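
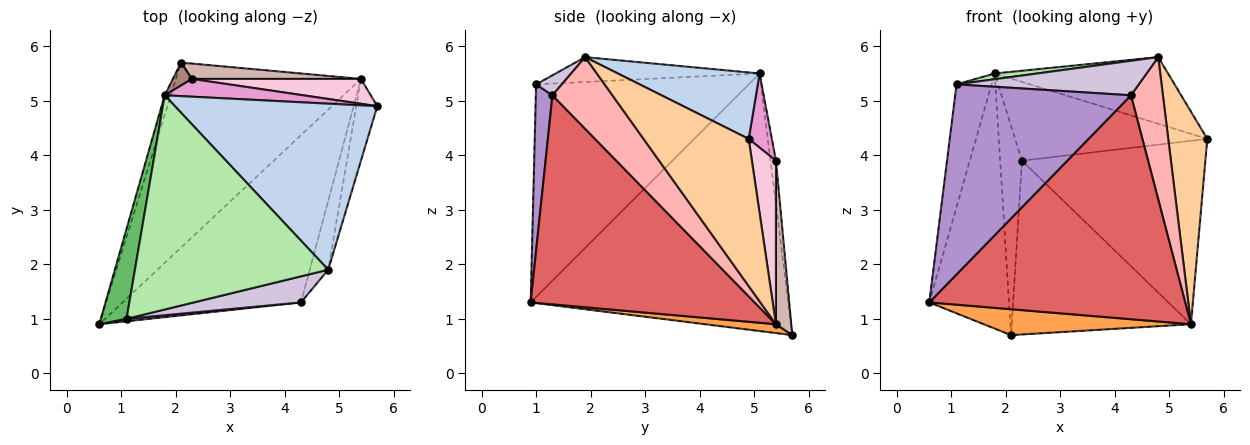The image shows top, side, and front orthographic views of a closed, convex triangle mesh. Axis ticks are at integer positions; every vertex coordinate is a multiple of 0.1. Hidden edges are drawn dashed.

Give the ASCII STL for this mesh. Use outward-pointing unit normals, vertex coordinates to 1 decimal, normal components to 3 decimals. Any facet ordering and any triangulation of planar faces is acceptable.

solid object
 facet normal -0.955 0.296 -0.023
  outer loop
   vertex 1.8 5.1 5.5
   vertex 2.1 5.7 0.7
   vertex 0.6 0.9 1.3
  endloop
 endfacet
 facet normal 0.291 0.356 0.888
  outer loop
   vertex 1.8 5.1 5.5
   vertex 4.8 1.9 5.8
   vertex 5.7 4.9 4.3
  endloop
 endfacet
 facet normal 0.047 -0.138 -0.989
  outer loop
   vertex 5.4 5.4 0.9
   vertex 0.6 0.9 1.3
   vertex 2.1 5.7 0.7
  endloop
 endfacet
 facet normal 0.929 -0.345 -0.133
  outer loop
   vertex 5.4 5.4 0.9
   vertex 5.7 4.9 4.3
   vertex 4.8 1.9 5.8
  endloop
 endfacet
 facet normal -0.980 0.161 0.118
  outer loop
   vertex 1.1 1.0 5.3
   vertex 1.8 5.1 5.5
   vertex 0.6 0.9 1.3
  endloop
 endfacet
 facet normal -0.128 -0.027 0.991
  outer loop
   vertex 1.1 1.0 5.3
   vertex 4.8 1.9 5.8
   vertex 1.8 5.1 5.5
  endloop
 endfacet
 facet normal 0.574 -0.656 -0.490
  outer loop
   vertex 4.3 1.3 5.1
   vertex 0.6 0.9 1.3
   vertex 5.4 5.4 0.9
  endloop
 endfacet
 facet normal 0.861 -0.458 -0.222
  outer loop
   vertex 4.3 1.3 5.1
   vertex 5.4 5.4 0.9
   vertex 4.8 1.9 5.8
  endloop
 endfacet
 facet normal 0.094 -0.995 0.013
  outer loop
   vertex 4.3 1.3 5.1
   vertex 1.1 1.0 5.3
   vertex 0.6 0.9 1.3
  endloop
 endfacet
 facet normal 0.112 -0.793 0.599
  outer loop
   vertex 4.3 1.3 5.1
   vertex 4.8 1.9 5.8
   vertex 1.1 1.0 5.3
  endloop
 endfacet
 facet normal -0.241 0.965 0.106
  outer loop
   vertex 2.3 5.4 3.9
   vertex 2.1 5.7 0.7
   vertex 1.8 5.1 5.5
  endloop
 endfacet
 facet normal 0.085 0.993 0.088
  outer loop
   vertex 2.3 5.4 3.9
   vertex 5.4 5.4 0.9
   vertex 2.1 5.7 0.7
  endloop
 endfacet
 facet normal 0.117 0.969 0.218
  outer loop
   vertex 2.3 5.4 3.9
   vertex 1.8 5.1 5.5
   vertex 5.7 4.9 4.3
  endloop
 endfacet
 facet normal 0.129 0.983 0.133
  outer loop
   vertex 2.3 5.4 3.9
   vertex 5.7 4.9 4.3
   vertex 5.4 5.4 0.9
  endloop
 endfacet
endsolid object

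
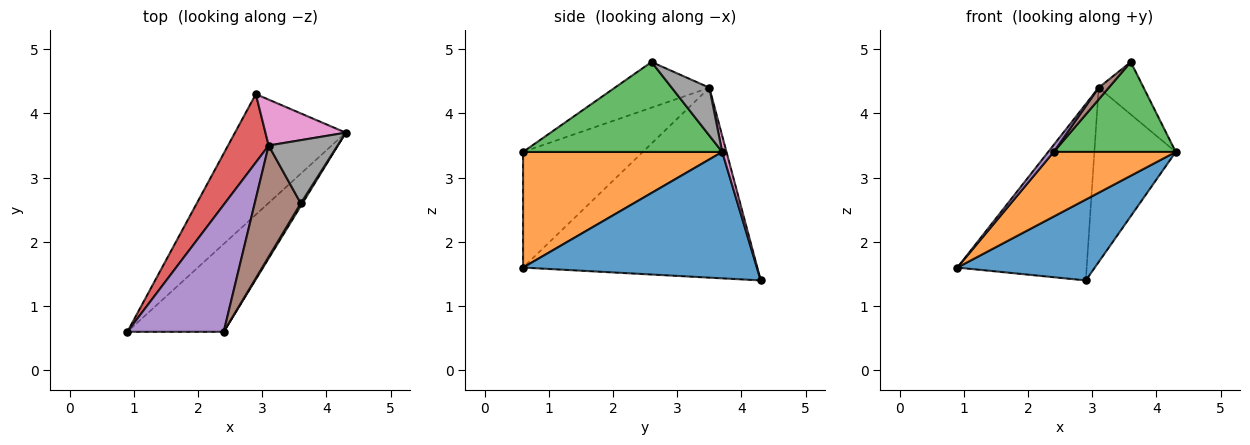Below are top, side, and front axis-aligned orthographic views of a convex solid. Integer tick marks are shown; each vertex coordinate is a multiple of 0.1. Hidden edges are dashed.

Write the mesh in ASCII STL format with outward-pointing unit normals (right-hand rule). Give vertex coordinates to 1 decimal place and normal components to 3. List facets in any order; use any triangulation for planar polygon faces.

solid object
 facet normal 0.688 -0.404 -0.603
  outer loop
   vertex 2.9 4.3 1.4
   vertex 4.3 3.7 3.4
   vertex 0.9 0.6 1.6
  endloop
 endfacet
 facet normal 0.695 -0.426 -0.579
  outer loop
   vertex 2.4 0.6 3.4
   vertex 0.9 0.6 1.6
   vertex 4.3 3.7 3.4
  endloop
 endfacet
 facet normal 0.852 -0.522 0.016
  outer loop
   vertex 2.4 0.6 3.4
   vertex 4.3 3.7 3.4
   vertex 3.6 2.6 4.8
  endloop
 endfacet
 facet normal -0.860 0.475 0.184
  outer loop
   vertex 3.1 3.5 4.4
   vertex 2.9 4.3 1.4
   vertex 0.9 0.6 1.6
  endloop
 endfacet
 facet normal -0.768 -0.035 0.640
  outer loop
   vertex 3.1 3.5 4.4
   vertex 0.9 0.6 1.6
   vertex 2.4 0.6 3.4
  endloop
 endfacet
 facet normal -0.702 -0.075 0.709
  outer loop
   vertex 3.1 3.5 4.4
   vertex 2.4 0.6 3.4
   vertex 3.6 2.6 4.8
  endloop
 endfacet
 facet normal 0.051 0.966 0.254
  outer loop
   vertex 3.1 3.5 4.4
   vertex 4.3 3.7 3.4
   vertex 2.9 4.3 1.4
  endloop
 endfacet
 facet normal 0.471 0.563 0.678
  outer loop
   vertex 3.1 3.5 4.4
   vertex 3.6 2.6 4.8
   vertex 4.3 3.7 3.4
  endloop
 endfacet
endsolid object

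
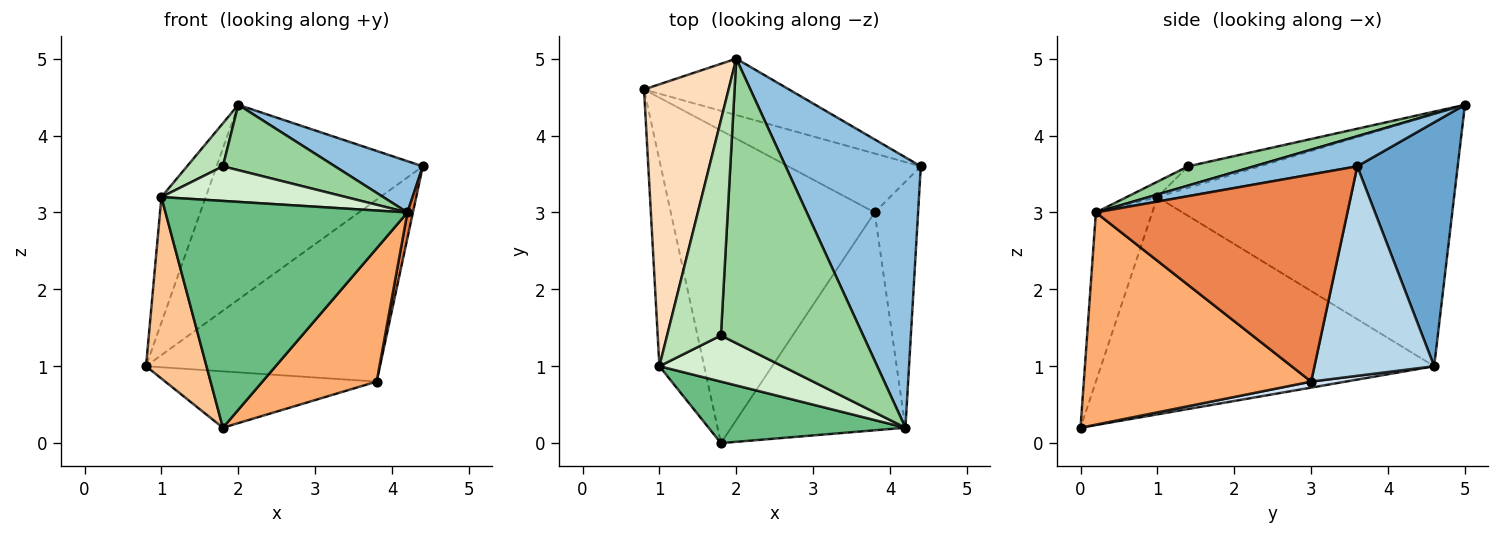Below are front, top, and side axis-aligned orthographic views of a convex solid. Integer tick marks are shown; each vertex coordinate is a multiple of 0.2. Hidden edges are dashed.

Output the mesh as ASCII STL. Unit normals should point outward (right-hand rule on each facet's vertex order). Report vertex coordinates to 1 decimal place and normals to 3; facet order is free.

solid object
 facet normal 0.424 0.870 -0.252
  outer loop
   vertex 2.0 5.0 4.4
   vertex 4.4 3.6 3.6
   vertex 0.8 4.6 1.0
  endloop
 endfacet
 facet normal 0.214 -0.182 0.960
  outer loop
   vertex 4.2 0.2 3.0
   vertex 4.4 3.6 3.6
   vertex 2.0 5.0 4.4
  endloop
 endfacet
 facet normal 0.438 0.855 -0.277
  outer loop
   vertex 3.8 3.0 0.8
   vertex 0.8 4.6 1.0
   vertex 4.4 3.6 3.6
  endloop
 endfacet
 facet normal 0.029 0.177 -0.984
  outer loop
   vertex 3.8 3.0 0.8
   vertex 1.8 0.0 0.2
   vertex 0.8 4.6 1.0
  endloop
 endfacet
 facet normal 0.979 -0.021 -0.205
  outer loop
   vertex 3.8 3.0 0.8
   vertex 4.4 3.6 3.6
   vertex 4.2 0.2 3.0
  endloop
 endfacet
 facet normal 0.720 -0.362 -0.592
  outer loop
   vertex 3.8 3.0 0.8
   vertex 4.2 0.2 3.0
   vertex 1.8 0.0 0.2
  endloop
 endfacet
 facet normal -0.964 -0.175 -0.199
  outer loop
   vertex 1.0 1.0 3.2
   vertex 0.8 4.6 1.0
   vertex 1.8 0.0 0.2
  endloop
 endfacet
 facet normal -0.939 0.140 0.315
  outer loop
   vertex 1.0 1.0 3.2
   vertex 2.0 5.0 4.4
   vertex 0.8 4.6 1.0
  endloop
 endfacet
 facet normal -0.219 -0.942 0.255
  outer loop
   vertex 1.0 1.0 3.2
   vertex 1.8 0.0 0.2
   vertex 4.2 0.2 3.0
  endloop
 endfacet
 facet normal 0.131 -0.222 0.966
  outer loop
   vertex 1.8 1.4 3.6
   vertex 4.2 0.2 3.0
   vertex 2.0 5.0 4.4
  endloop
 endfacet
 facet normal -0.365 -0.183 0.913
  outer loop
   vertex 1.8 1.4 3.6
   vertex 2.0 5.0 4.4
   vertex 1.0 1.0 3.2
  endloop
 endfacet
 facet normal -0.100 -0.597 0.796
  outer loop
   vertex 1.8 1.4 3.6
   vertex 1.0 1.0 3.2
   vertex 4.2 0.2 3.0
  endloop
 endfacet
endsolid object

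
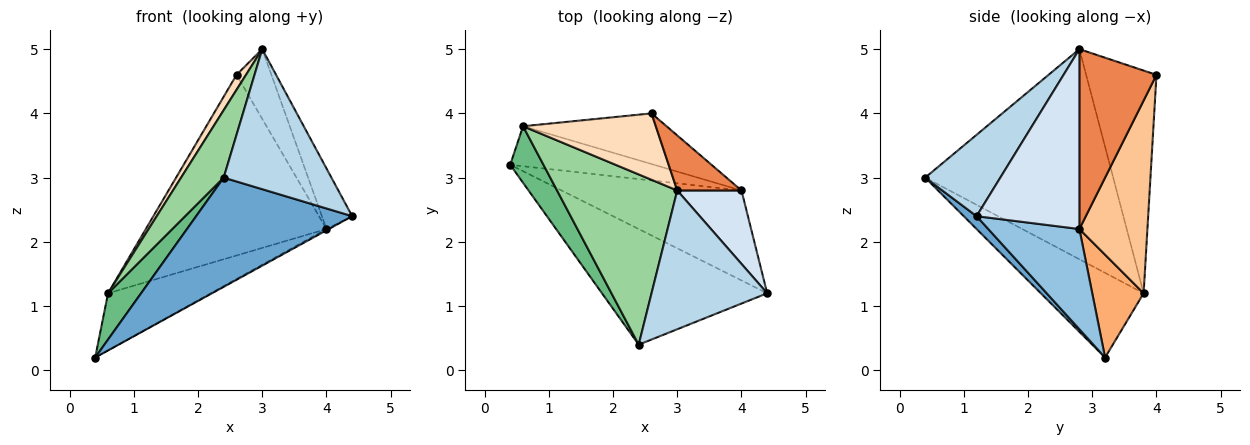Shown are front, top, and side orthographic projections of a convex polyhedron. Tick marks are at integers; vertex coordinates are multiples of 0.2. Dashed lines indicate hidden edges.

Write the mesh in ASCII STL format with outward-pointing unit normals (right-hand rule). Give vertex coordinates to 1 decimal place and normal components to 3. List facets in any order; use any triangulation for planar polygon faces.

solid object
 facet normal 0.056 -0.686 -0.726
  outer loop
   vertex 2.4 0.4 3.0
   vertex 0.4 3.2 0.2
   vertex 4.4 1.2 2.4
  endloop
 endfacet
 facet normal 0.487 0.012 -0.873
  outer loop
   vertex 4.0 2.8 2.2
   vertex 4.4 1.2 2.4
   vertex 0.4 3.2 0.2
  endloop
 endfacet
 facet normal 0.444 -0.637 0.631
  outer loop
   vertex 3.0 2.8 5.0
   vertex 2.4 0.4 3.0
   vertex 4.4 1.2 2.4
  endloop
 endfacet
 facet normal 0.907 0.267 0.324
  outer loop
   vertex 3.0 2.8 5.0
   vertex 4.4 1.2 2.4
   vertex 4.0 2.8 2.2
  endloop
 endfacet
 facet normal 0.866 0.392 0.309
  outer loop
   vertex 3.0 2.8 5.0
   vertex 4.0 2.8 2.2
   vertex 2.6 4.0 4.6
  endloop
 endfacet
 facet normal 0.379 0.758 -0.531
  outer loop
   vertex 0.6 3.8 1.2
   vertex 4.0 2.8 2.2
   vertex 0.4 3.2 0.2
  endloop
 endfacet
 facet normal 0.341 0.905 -0.254
  outer loop
   vertex 0.6 3.8 1.2
   vertex 2.6 4.0 4.6
   vertex 4.0 2.8 2.2
  endloop
 endfacet
 facet normal -0.853 -0.115 0.509
  outer loop
   vertex 0.6 3.8 1.2
   vertex 3.0 2.8 5.0
   vertex 2.6 4.0 4.6
  endloop
 endfacet
 facet normal -0.892 -0.287 0.350
  outer loop
   vertex 0.6 3.8 1.2
   vertex 0.4 3.2 0.2
   vertex 2.4 0.4 3.0
  endloop
 endfacet
 facet normal -0.852 -0.193 0.487
  outer loop
   vertex 0.6 3.8 1.2
   vertex 2.4 0.4 3.0
   vertex 3.0 2.8 5.0
  endloop
 endfacet
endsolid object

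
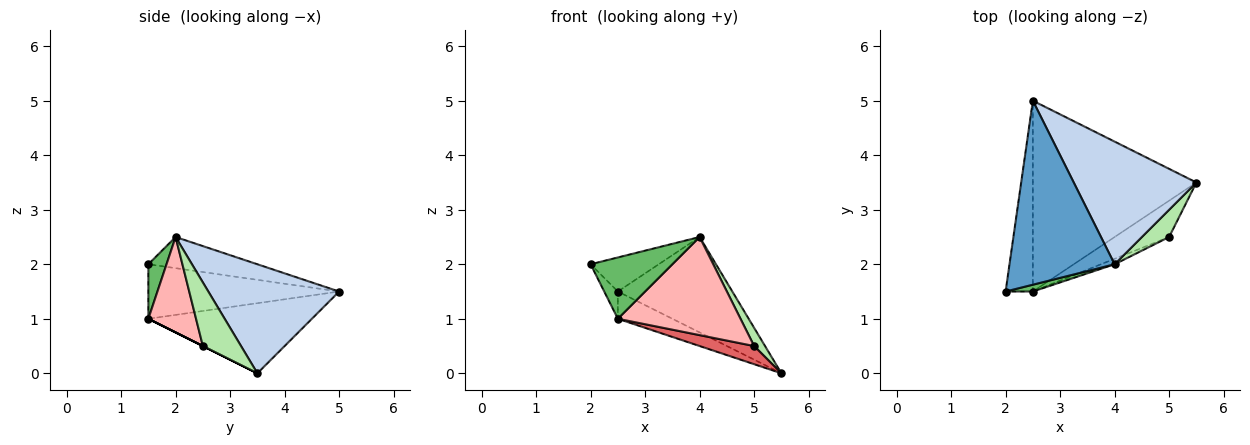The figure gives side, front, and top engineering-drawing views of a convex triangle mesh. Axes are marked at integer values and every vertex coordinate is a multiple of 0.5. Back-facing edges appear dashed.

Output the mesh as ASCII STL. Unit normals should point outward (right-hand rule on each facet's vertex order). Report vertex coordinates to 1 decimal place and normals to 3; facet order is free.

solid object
 facet normal -0.280 0.175 0.944
  outer loop
   vertex 4.0 2.0 2.5
   vertex 2.5 5.0 1.5
   vertex 2.0 1.5 2.0
  endloop
 endfacet
 facet normal 0.574 0.503 0.646
  outer loop
   vertex 4.0 2.0 2.5
   vertex 5.5 3.5 0.0
   vertex 2.5 5.0 1.5
  endloop
 endfacet
 facet normal -0.893 0.064 -0.446
  outer loop
   vertex 2.5 1.5 1.0
   vertex 2.0 1.5 2.0
   vertex 2.5 5.0 1.5
  endloop
 endfacet
 facet normal -0.391 0.130 -0.911
  outer loop
   vertex 2.5 1.5 1.0
   vertex 2.5 5.0 1.5
   vertex 5.5 3.5 0.0
  endloop
 endfacet
 facet normal 0.216 -0.970 0.108
  outer loop
   vertex 2.5 1.5 1.0
   vertex 4.0 2.0 2.5
   vertex 2.0 1.5 2.0
  endloop
 endfacet
 facet normal 0.889 -0.254 0.381
  outer loop
   vertex 5.0 2.5 0.5
   vertex 5.5 3.5 0.0
   vertex 4.0 2.0 2.5
  endloop
 endfacet
 facet normal 0.000 -0.447 -0.894
  outer loop
   vertex 5.0 2.5 0.5
   vertex 2.5 1.5 1.0
   vertex 5.5 3.5 0.0
  endloop
 endfacet
 facet normal 0.362 -0.931 -0.052
  outer loop
   vertex 5.0 2.5 0.5
   vertex 4.0 2.0 2.5
   vertex 2.5 1.5 1.0
  endloop
 endfacet
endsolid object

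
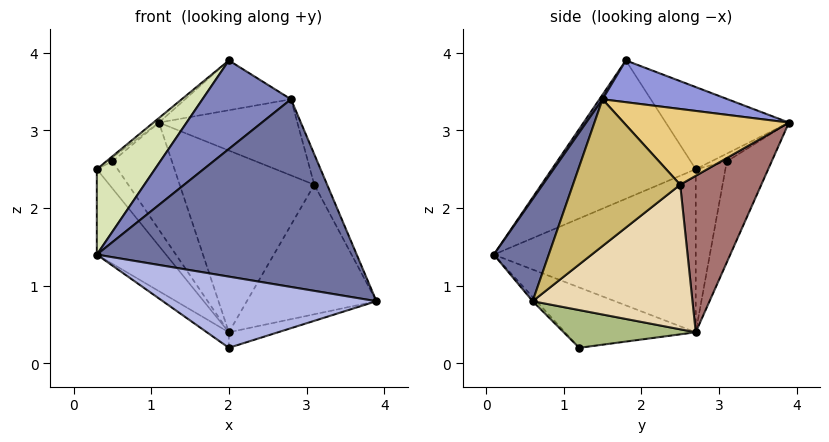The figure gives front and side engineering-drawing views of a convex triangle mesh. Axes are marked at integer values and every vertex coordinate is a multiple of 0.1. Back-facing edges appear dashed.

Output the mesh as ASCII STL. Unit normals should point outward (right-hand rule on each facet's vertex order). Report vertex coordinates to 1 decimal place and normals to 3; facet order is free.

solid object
 facet normal 0.190 -0.900 0.392
  outer loop
   vertex 2.8 1.5 3.4
   vertex 0.3 0.1 1.4
   vertex 3.9 0.6 0.8
  endloop
 endfacet
 facet normal 0.029 -0.836 0.548
  outer loop
   vertex 2.8 1.5 3.4
   vertex 2.0 1.8 3.9
   vertex 0.3 0.1 1.4
  endloop
 endfacet
 facet normal 0.586 0.495 0.641
  outer loop
   vertex 2.8 1.5 3.4
   vertex 1.1 3.9 3.1
   vertex 2.0 1.8 3.9
  endloop
 endfacet
 facet normal -0.013 -0.728 -0.686
  outer loop
   vertex 2.0 1.2 0.2
   vertex 3.9 0.6 0.8
   vertex 0.3 0.1 1.4
  endloop
 endfacet
 facet normal -0.618 0.104 -0.780
  outer loop
   vertex 2.0 1.2 0.2
   vertex 0.3 0.1 1.4
   vertex 2.0 2.7 0.4
  endloop
 endfacet
 facet normal 0.334 0.125 -0.934
  outer loop
   vertex 2.0 1.2 0.2
   vertex 2.0 2.7 0.4
   vertex 3.9 0.6 0.8
  endloop
 endfacet
 facet normal -0.751 0.257 -0.608
  outer loop
   vertex 0.3 2.7 2.5
   vertex 2.0 2.7 0.4
   vertex 0.3 0.1 1.4
  endloop
 endfacet
 facet normal -0.694 -0.280 0.663
  outer loop
   vertex 0.3 2.7 2.5
   vertex 0.3 0.1 1.4
   vertex 2.0 1.8 3.9
  endloop
 endfacet
 facet normal -0.627 0.028 0.779
  outer loop
   vertex 0.3 2.7 2.5
   vertex 2.0 1.8 3.9
   vertex 1.1 3.9 3.1
  endloop
 endfacet
 facet normal 0.928 0.111 0.354
  outer loop
   vertex 3.1 2.5 2.3
   vertex 2.8 1.5 3.4
   vertex 3.9 0.6 0.8
  endloop
 endfacet
 facet normal 0.601 0.503 0.621
  outer loop
   vertex 3.1 2.5 2.3
   vertex 1.1 3.9 3.1
   vertex 2.8 1.5 3.4
  endloop
 endfacet
 facet normal 0.725 0.588 -0.358
  outer loop
   vertex 3.1 2.5 2.3
   vertex 3.9 0.6 0.8
   vertex 2.0 2.7 0.4
  endloop
 endfacet
 facet normal 0.505 0.838 -0.204
  outer loop
   vertex 3.1 2.5 2.3
   vertex 2.0 2.7 0.4
   vertex 1.1 3.9 3.1
  endloop
 endfacet
 facet normal -0.526 0.698 -0.486
  outer loop
   vertex 0.5 3.1 2.6
   vertex 1.1 3.9 3.1
   vertex 2.0 2.7 0.4
  endloop
 endfacet
 facet normal -0.802 0.267 0.535
  outer loop
   vertex 0.5 3.1 2.6
   vertex 0.3 2.7 2.5
   vertex 1.1 3.9 3.1
  endloop
 endfacet
 facet normal -0.682 0.479 -0.552
  outer loop
   vertex 0.5 3.1 2.6
   vertex 2.0 2.7 0.4
   vertex 0.3 2.7 2.5
  endloop
 endfacet
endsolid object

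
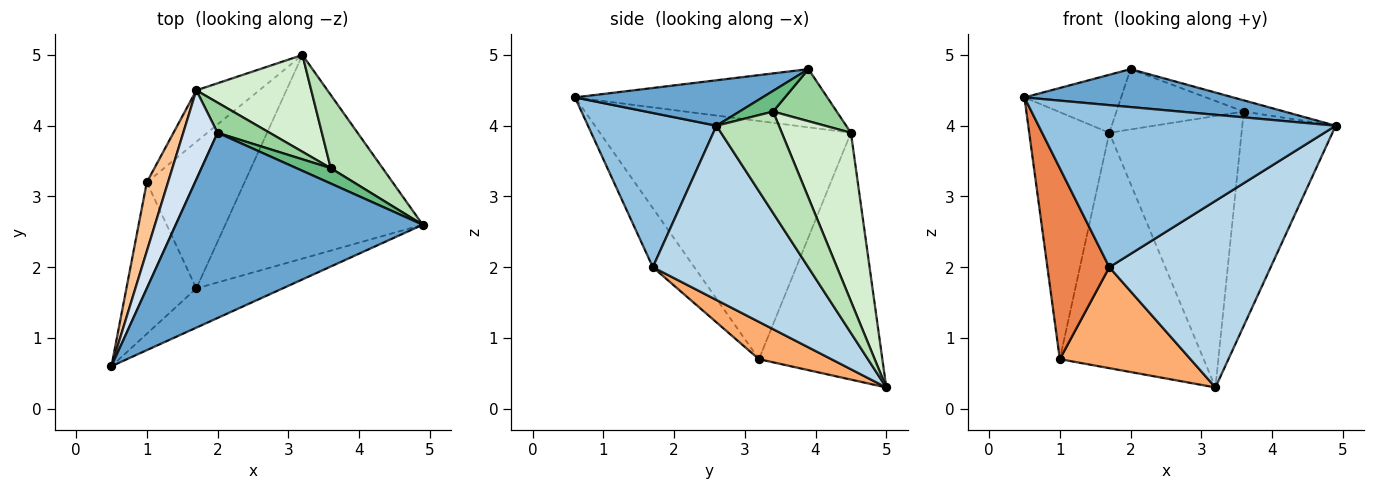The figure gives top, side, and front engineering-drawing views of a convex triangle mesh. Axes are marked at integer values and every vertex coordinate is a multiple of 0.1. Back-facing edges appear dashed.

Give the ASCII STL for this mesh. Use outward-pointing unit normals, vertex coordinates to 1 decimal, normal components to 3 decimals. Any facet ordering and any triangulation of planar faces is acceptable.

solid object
 facet normal 0.177 -0.198 0.964
  outer loop
   vertex 2.0 3.9 4.8
   vertex 0.5 0.6 4.4
   vertex 4.9 2.6 4.0
  endloop
 endfacet
 facet normal 0.388 -0.896 -0.217
  outer loop
   vertex 1.7 1.7 2.0
   vertex 4.9 2.6 4.0
   vertex 0.5 0.6 4.4
  endloop
 endfacet
 facet normal 0.545 -0.566 -0.618
  outer loop
   vertex 1.7 1.7 2.0
   vertex 3.2 5.0 0.3
   vertex 4.9 2.6 4.0
  endloop
 endfacet
 facet normal -0.818 0.314 0.482
  outer loop
   vertex 1.7 4.5 3.9
   vertex 0.5 0.6 4.4
   vertex 2.0 3.9 4.8
  endloop
 endfacet
 facet normal -0.465 -0.694 -0.550
  outer loop
   vertex 1.0 3.2 0.7
   vertex 1.7 1.7 2.0
   vertex 0.5 0.6 4.4
  endloop
 endfacet
 facet normal 0.300 -0.541 -0.786
  outer loop
   vertex 1.0 3.2 0.7
   vertex 3.2 5.0 0.3
   vertex 1.7 1.7 2.0
  endloop
 endfacet
 facet normal -0.949 0.303 0.085
  outer loop
   vertex 1.0 3.2 0.7
   vertex 0.5 0.6 4.4
   vertex 1.7 4.5 3.9
  endloop
 endfacet
 facet normal -0.642 0.749 -0.164
  outer loop
   vertex 1.0 3.2 0.7
   vertex 1.7 4.5 3.9
   vertex 3.2 5.0 0.3
  endloop
 endfacet
 facet normal 0.438 0.530 0.726
  outer loop
   vertex 3.6 3.4 4.2
   vertex 2.0 3.9 4.8
   vertex 4.9 2.6 4.0
  endloop
 endfacet
 facet normal 0.408 0.816 0.408
  outer loop
   vertex 3.6 3.4 4.2
   vertex 1.7 4.5 3.9
   vertex 2.0 3.9 4.8
  endloop
 endfacet
 facet normal 0.534 0.800 0.273
  outer loop
   vertex 3.6 3.4 4.2
   vertex 4.9 2.6 4.0
   vertex 3.2 5.0 0.3
  endloop
 endfacet
 facet normal 0.442 0.845 0.301
  outer loop
   vertex 3.6 3.4 4.2
   vertex 3.2 5.0 0.3
   vertex 1.7 4.5 3.9
  endloop
 endfacet
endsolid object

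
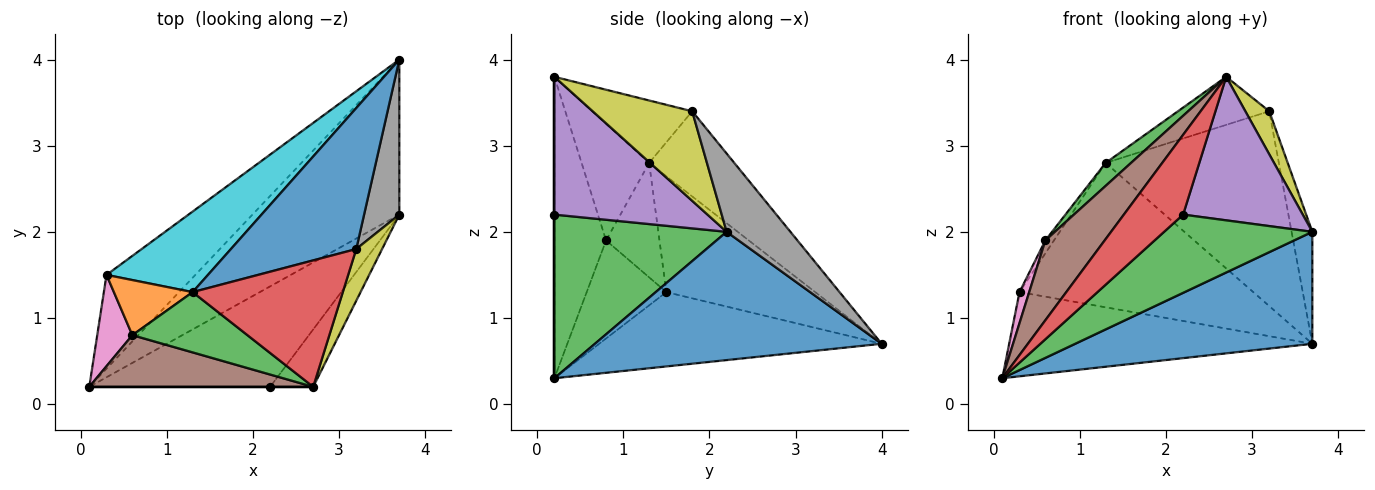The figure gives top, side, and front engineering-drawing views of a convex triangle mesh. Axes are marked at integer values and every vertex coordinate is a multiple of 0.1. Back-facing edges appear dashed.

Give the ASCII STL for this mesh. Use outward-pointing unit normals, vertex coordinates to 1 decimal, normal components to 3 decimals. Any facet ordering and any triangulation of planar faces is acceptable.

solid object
 facet normal 0.578 -0.478 -0.662
  outer loop
   vertex 3.7 4.0 0.7
   vertex 3.7 2.2 2.0
   vertex 0.1 0.2 0.3
  endloop
 endfacet
 facet normal -0.529 0.567 -0.632
  outer loop
   vertex 0.3 1.5 1.3
   vertex 3.7 4.0 0.7
   vertex 0.1 0.2 0.3
  endloop
 endfacet
 facet normal 0.581 -0.500 -0.642
  outer loop
   vertex 2.2 0.2 2.2
   vertex 0.1 0.2 0.3
   vertex 3.7 2.2 2.0
  endloop
 endfacet
 facet normal 0.000 -1.000 0.000
  outer loop
   vertex 2.2 0.2 2.2
   vertex 2.7 0.2 3.8
   vertex 0.1 0.2 0.3
  endloop
 endfacet
 facet normal 0.765 -0.598 -0.239
  outer loop
   vertex 2.2 0.2 2.2
   vertex 3.7 2.2 2.0
   vertex 2.7 0.2 3.8
  endloop
 endfacet
 facet normal -0.590 -0.678 0.439
  outer loop
   vertex 0.6 0.8 1.9
   vertex 0.1 0.2 0.3
   vertex 2.7 0.2 3.8
  endloop
 endfacet
 facet normal -0.935 -0.114 0.335
  outer loop
   vertex 0.6 0.8 1.9
   vertex 0.3 1.5 1.3
   vertex 0.1 0.2 0.3
  endloop
 endfacet
 facet normal 0.874 0.284 0.393
  outer loop
   vertex 3.2 1.8 3.4
   vertex 3.7 2.2 2.0
   vertex 3.7 4.0 0.7
  endloop
 endfacet
 facet normal 0.936 -0.225 0.270
  outer loop
   vertex 3.2 1.8 3.4
   vertex 2.7 0.2 3.8
   vertex 3.7 2.2 2.0
  endloop
 endfacet
 facet normal -0.486 0.763 0.426
  outer loop
   vertex 1.3 1.3 2.8
   vertex 3.7 4.0 0.7
   vertex 0.3 1.5 1.3
  endloop
 endfacet
 facet normal -0.370 0.753 0.545
  outer loop
   vertex 1.3 1.3 2.8
   vertex 3.2 1.8 3.4
   vertex 3.7 4.0 0.7
  endloop
 endfacet
 facet normal -0.817 0.132 0.562
  outer loop
   vertex 1.3 1.3 2.8
   vertex 0.3 1.5 1.3
   vertex 0.6 0.8 1.9
  endloop
 endfacet
 facet normal -0.688 -0.258 0.678
  outer loop
   vertex 1.3 1.3 2.8
   vertex 0.6 0.8 1.9
   vertex 2.7 0.2 3.8
  endloop
 endfacet
 facet normal -0.362 0.331 0.871
  outer loop
   vertex 1.3 1.3 2.8
   vertex 2.7 0.2 3.8
   vertex 3.2 1.8 3.4
  endloop
 endfacet
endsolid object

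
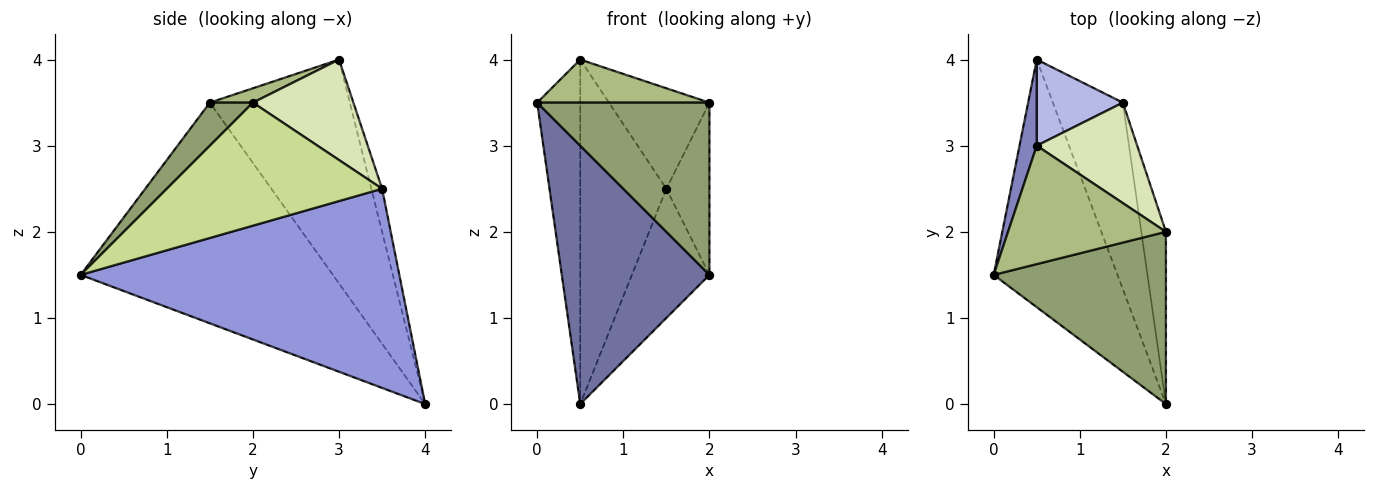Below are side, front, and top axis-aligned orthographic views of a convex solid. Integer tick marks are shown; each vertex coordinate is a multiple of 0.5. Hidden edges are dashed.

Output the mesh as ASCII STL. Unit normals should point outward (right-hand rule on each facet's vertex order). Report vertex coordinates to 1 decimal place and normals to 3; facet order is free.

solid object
 facet normal -0.777 -0.455 -0.436
  outer loop
   vertex 0.5 4.0 0.0
   vertex 2.0 0.0 1.5
   vertex 0.0 1.5 3.5
  endloop
 endfacet
 facet normal -0.953 0.293 0.073
  outer loop
   vertex 0.5 3.0 4.0
   vertex 0.5 4.0 0.0
   vertex 0.0 1.5 3.5
  endloop
 endfacet
 facet normal 0.920 0.224 -0.323
  outer loop
   vertex 1.5 3.5 2.5
   vertex 2.0 0.0 1.5
   vertex 0.5 4.0 0.0
  endloop
 endfacet
 facet normal -0.120 0.963 0.241
  outer loop
   vertex 1.5 3.5 2.5
   vertex 0.5 4.0 0.0
   vertex 0.5 3.0 4.0
  endloop
 endfacet
 facet normal 0.174 -0.696 0.696
  outer loop
   vertex 2.0 2.0 3.5
   vertex 0.0 1.5 3.5
   vertex 2.0 0.0 1.5
  endloop
 endfacet
 facet normal 0.085 -0.341 0.936
  outer loop
   vertex 2.0 2.0 3.5
   vertex 0.5 3.0 4.0
   vertex 0.0 1.5 3.5
  endloop
 endfacet
 facet normal 0.962 0.192 -0.192
  outer loop
   vertex 2.0 2.0 3.5
   vertex 2.0 0.0 1.5
   vertex 1.5 3.5 2.5
  endloop
 endfacet
 facet normal 0.577 0.577 0.577
  outer loop
   vertex 2.0 2.0 3.5
   vertex 1.5 3.5 2.5
   vertex 0.5 3.0 4.0
  endloop
 endfacet
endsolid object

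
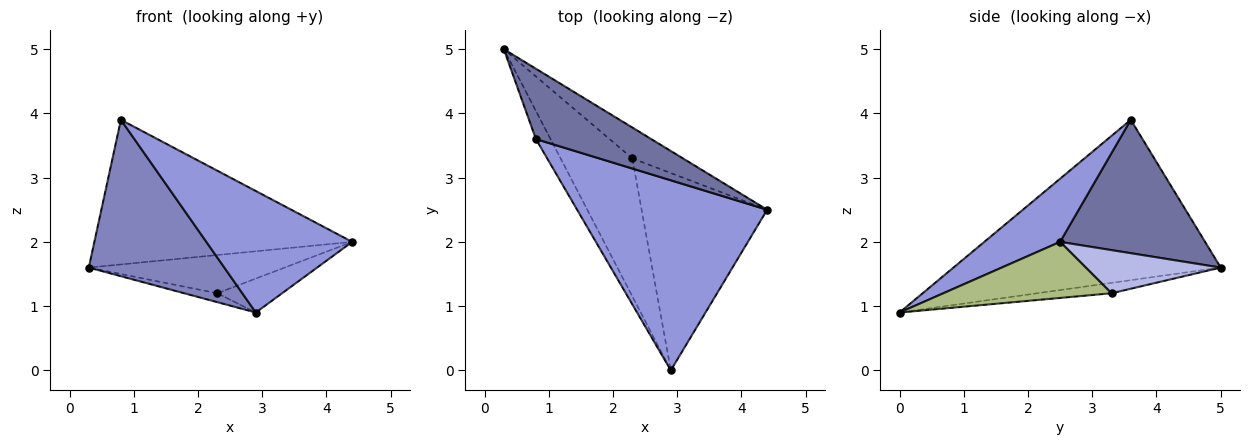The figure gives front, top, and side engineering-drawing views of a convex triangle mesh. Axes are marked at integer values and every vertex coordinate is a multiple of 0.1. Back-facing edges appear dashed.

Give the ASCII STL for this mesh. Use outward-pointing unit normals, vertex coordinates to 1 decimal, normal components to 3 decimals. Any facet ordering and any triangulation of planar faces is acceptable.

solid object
 facet normal 0.451 0.802 0.390
  outer loop
   vertex 0.8 3.6 3.9
   vertex 4.4 2.5 2.0
   vertex 0.3 5.0 1.6
  endloop
 endfacet
 facet normal -0.889 -0.451 -0.081
  outer loop
   vertex 0.8 3.6 3.9
   vertex 0.3 5.0 1.6
   vertex 2.9 0.0 0.9
  endloop
 endfacet
 facet normal 0.270 -0.519 0.811
  outer loop
   vertex 0.8 3.6 3.9
   vertex 2.9 0.0 0.9
   vertex 4.4 2.5 2.0
  endloop
 endfacet
 facet normal 0.472 0.686 -0.554
  outer loop
   vertex 2.3 3.3 1.2
   vertex 0.3 5.0 1.6
   vertex 4.4 2.5 2.0
  endloop
 endfacet
 facet normal -0.143 0.064 -0.988
  outer loop
   vertex 2.3 3.3 1.2
   vertex 2.9 0.0 0.9
   vertex 0.3 5.0 1.6
  endloop
 endfacet
 facet normal 0.403 0.155 -0.902
  outer loop
   vertex 2.3 3.3 1.2
   vertex 4.4 2.5 2.0
   vertex 2.9 0.0 0.9
  endloop
 endfacet
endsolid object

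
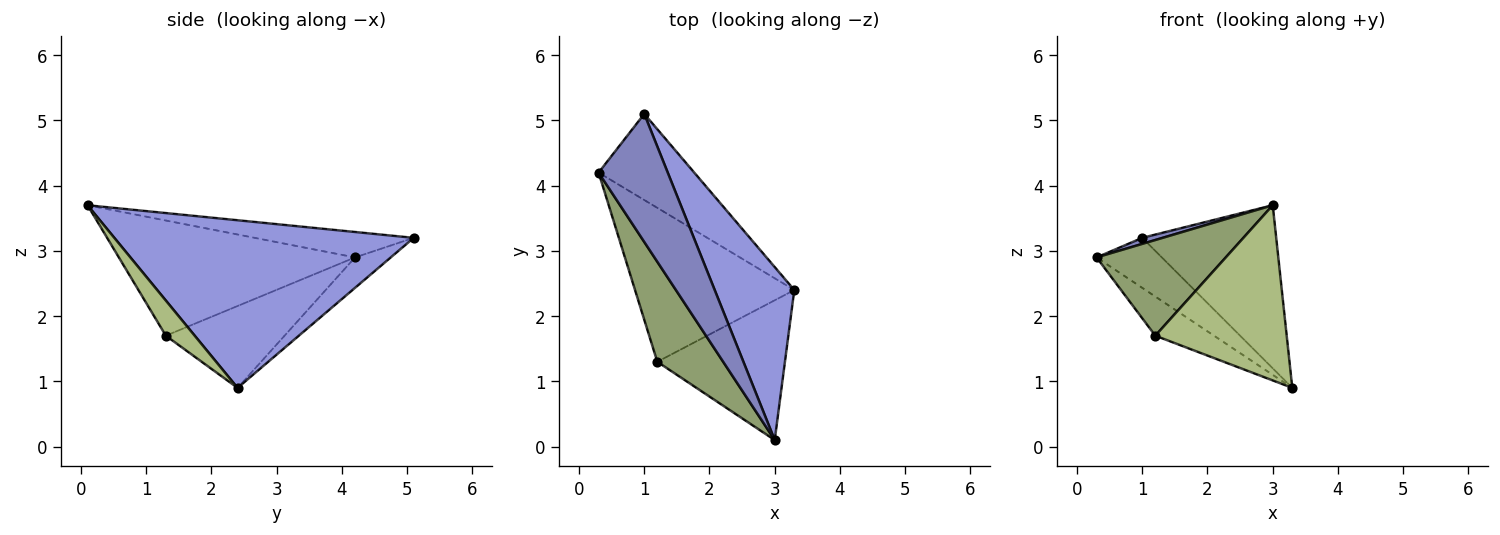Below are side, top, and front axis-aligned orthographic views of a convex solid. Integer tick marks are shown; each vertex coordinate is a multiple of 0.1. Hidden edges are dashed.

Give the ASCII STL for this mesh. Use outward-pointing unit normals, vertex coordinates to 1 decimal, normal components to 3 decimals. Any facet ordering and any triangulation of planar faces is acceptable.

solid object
 facet normal -0.265 0.484 -0.834
  outer loop
   vertex 1.0 5.1 3.2
   vertex 3.3 2.4 0.9
   vertex 0.3 4.2 2.9
  endloop
 endfacet
 facet normal -0.345 -0.044 0.938
  outer loop
   vertex 1.0 5.1 3.2
   vertex 0.3 4.2 2.9
   vertex 3.0 0.1 3.7
  endloop
 endfacet
 facet normal 0.838 0.375 0.398
  outer loop
   vertex 1.0 5.1 3.2
   vertex 3.0 0.1 3.7
   vertex 3.3 2.4 0.9
  endloop
 endfacet
 facet normal -0.446 0.221 -0.867
  outer loop
   vertex 1.2 1.3 1.7
   vertex 0.3 4.2 2.9
   vertex 3.3 2.4 0.9
  endloop
 endfacet
 facet normal -0.784 -0.429 0.448
  outer loop
   vertex 1.2 1.3 1.7
   vertex 3.0 0.1 3.7
   vertex 0.3 4.2 2.9
  endloop
 endfacet
 facet normal 0.169 -0.770 -0.615
  outer loop
   vertex 1.2 1.3 1.7
   vertex 3.3 2.4 0.9
   vertex 3.0 0.1 3.7
  endloop
 endfacet
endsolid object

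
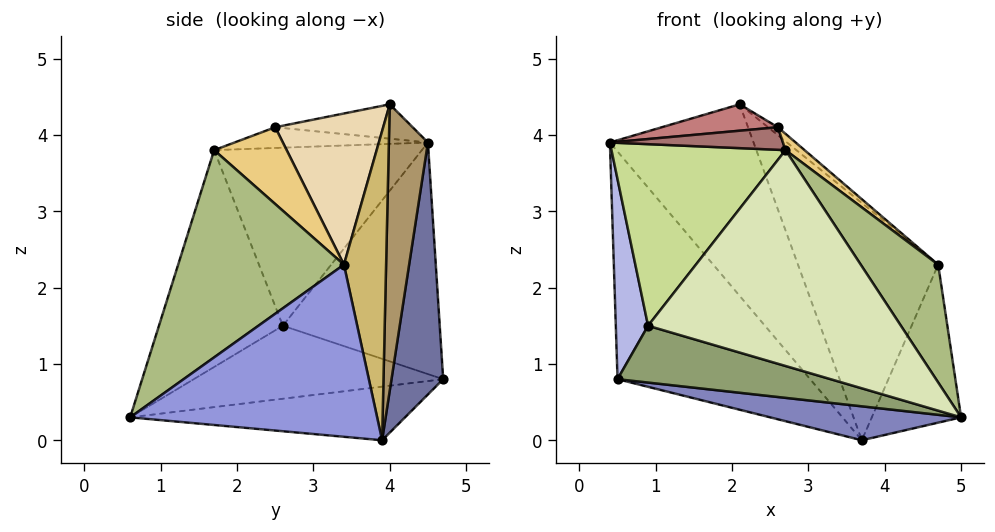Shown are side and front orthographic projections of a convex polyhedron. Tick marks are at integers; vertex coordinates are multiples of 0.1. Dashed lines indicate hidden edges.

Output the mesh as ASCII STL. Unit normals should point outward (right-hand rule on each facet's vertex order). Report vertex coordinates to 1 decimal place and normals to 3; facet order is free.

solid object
 facet normal 0.258 0.963 0.070
  outer loop
   vertex 0.5 4.7 0.8
   vertex 0.4 4.5 3.9
   vertex 3.7 3.9 0.0
  endloop
 endfacet
 facet normal -0.284 -0.197 -0.938
  outer loop
   vertex 0.5 4.7 0.8
   vertex 3.7 3.9 0.0
   vertex 5.0 0.6 0.3
  endloop
 endfacet
 facet normal 0.892 0.322 -0.318
  outer loop
   vertex 4.7 3.4 2.3
   vertex 5.0 0.6 0.3
   vertex 3.7 3.9 0.0
  endloop
 endfacet
 facet normal -0.979 -0.201 -0.045
  outer loop
   vertex 0.9 2.6 1.5
   vertex 0.4 4.5 3.9
   vertex 0.5 4.7 0.8
  endloop
 endfacet
 facet normal -0.419 -0.358 -0.835
  outer loop
   vertex 0.9 2.6 1.5
   vertex 0.5 4.7 0.8
   vertex 5.0 0.6 0.3
  endloop
 endfacet
 facet normal 0.732 -0.342 0.589
  outer loop
   vertex 2.7 1.7 3.8
   vertex 5.0 0.6 0.3
   vertex 4.7 3.4 2.3
  endloop
 endfacet
 facet normal -0.724 -0.606 0.329
  outer loop
   vertex 2.7 1.7 3.8
   vertex 0.4 4.5 3.9
   vertex 0.9 2.6 1.5
  endloop
 endfacet
 facet normal -0.440 -0.898 -0.007
  outer loop
   vertex 2.7 1.7 3.8
   vertex 0.9 2.6 1.5
   vertex 5.0 0.6 0.3
  endloop
 endfacet
 facet normal 0.262 0.962 0.073
  outer loop
   vertex 2.1 4.0 4.4
   vertex 3.7 3.9 0.0
   vertex 0.4 4.5 3.9
  endloop
 endfacet
 facet normal 0.287 0.954 0.083
  outer loop
   vertex 2.1 4.0 4.4
   vertex 4.7 3.4 2.3
   vertex 3.7 3.9 0.0
  endloop
 endfacet
 facet normal 0.683 -0.180 0.707
  outer loop
   vertex 2.6 2.5 4.1
   vertex 2.7 1.7 3.8
   vertex 4.7 3.4 2.3
  endloop
 endfacet
 facet normal 0.635 0.058 0.770
  outer loop
   vertex 2.6 2.5 4.1
   vertex 4.7 3.4 2.3
   vertex 2.1 4.0 4.4
  endloop
 endfacet
 facet normal -0.408 -0.365 0.837
  outer loop
   vertex 2.6 2.5 4.1
   vertex 0.4 4.5 3.9
   vertex 2.7 1.7 3.8
  endloop
 endfacet
 facet normal -0.348 -0.294 0.890
  outer loop
   vertex 2.6 2.5 4.1
   vertex 2.1 4.0 4.4
   vertex 0.4 4.5 3.9
  endloop
 endfacet
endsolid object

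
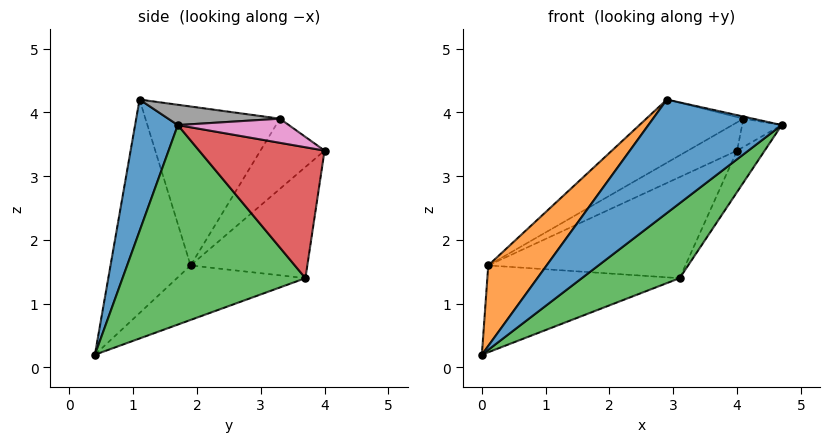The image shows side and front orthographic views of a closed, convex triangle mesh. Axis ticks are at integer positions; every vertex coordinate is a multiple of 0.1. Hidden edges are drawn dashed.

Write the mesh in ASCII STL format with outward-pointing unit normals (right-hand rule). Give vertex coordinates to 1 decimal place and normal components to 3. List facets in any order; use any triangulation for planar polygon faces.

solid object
 facet normal 0.305 -0.951 -0.055
  outer loop
   vertex 2.9 1.1 4.2
   vertex 0.0 0.4 0.2
   vertex 4.7 1.7 3.8
  endloop
 endfacet
 facet normal -0.665 -0.485 0.567
  outer loop
   vertex 0.1 1.9 1.6
   vertex 0.0 0.4 0.2
   vertex 2.9 1.1 4.2
  endloop
 endfacet
 facet normal 0.629 -0.337 -0.700
  outer loop
   vertex 3.1 3.7 1.4
   vertex 4.7 1.7 3.8
   vertex 0.0 0.4 0.2
  endloop
 endfacet
 facet normal 0.883 0.195 -0.427
  outer loop
   vertex 3.1 3.7 1.4
   vertex 4.0 4.0 3.4
   vertex 4.7 1.7 3.8
  endloop
 endfacet
 facet normal -0.423 0.633 -0.648
  outer loop
   vertex 3.1 3.7 1.4
   vertex 0.0 0.4 0.2
   vertex 0.1 1.9 1.6
  endloop
 endfacet
 facet normal -0.507 0.856 0.100
  outer loop
   vertex 3.1 3.7 1.4
   vertex 0.1 1.9 1.6
   vertex 4.0 4.0 3.4
  endloop
 endfacet
 facet normal 0.907 0.323 0.271
  outer loop
   vertex 4.1 3.3 3.9
   vertex 4.7 1.7 3.8
   vertex 4.0 4.0 3.4
  endloop
 endfacet
 facet normal 0.211 0.018 0.977
  outer loop
   vertex 4.1 3.3 3.9
   vertex 2.9 1.1 4.2
   vertex 4.7 1.7 3.8
  endloop
 endfacet
 facet normal -0.558 0.428 0.711
  outer loop
   vertex 4.1 3.3 3.9
   vertex 4.0 4.0 3.4
   vertex 0.1 1.9 1.6
  endloop
 endfacet
 facet normal -0.558 0.403 0.725
  outer loop
   vertex 4.1 3.3 3.9
   vertex 0.1 1.9 1.6
   vertex 2.9 1.1 4.2
  endloop
 endfacet
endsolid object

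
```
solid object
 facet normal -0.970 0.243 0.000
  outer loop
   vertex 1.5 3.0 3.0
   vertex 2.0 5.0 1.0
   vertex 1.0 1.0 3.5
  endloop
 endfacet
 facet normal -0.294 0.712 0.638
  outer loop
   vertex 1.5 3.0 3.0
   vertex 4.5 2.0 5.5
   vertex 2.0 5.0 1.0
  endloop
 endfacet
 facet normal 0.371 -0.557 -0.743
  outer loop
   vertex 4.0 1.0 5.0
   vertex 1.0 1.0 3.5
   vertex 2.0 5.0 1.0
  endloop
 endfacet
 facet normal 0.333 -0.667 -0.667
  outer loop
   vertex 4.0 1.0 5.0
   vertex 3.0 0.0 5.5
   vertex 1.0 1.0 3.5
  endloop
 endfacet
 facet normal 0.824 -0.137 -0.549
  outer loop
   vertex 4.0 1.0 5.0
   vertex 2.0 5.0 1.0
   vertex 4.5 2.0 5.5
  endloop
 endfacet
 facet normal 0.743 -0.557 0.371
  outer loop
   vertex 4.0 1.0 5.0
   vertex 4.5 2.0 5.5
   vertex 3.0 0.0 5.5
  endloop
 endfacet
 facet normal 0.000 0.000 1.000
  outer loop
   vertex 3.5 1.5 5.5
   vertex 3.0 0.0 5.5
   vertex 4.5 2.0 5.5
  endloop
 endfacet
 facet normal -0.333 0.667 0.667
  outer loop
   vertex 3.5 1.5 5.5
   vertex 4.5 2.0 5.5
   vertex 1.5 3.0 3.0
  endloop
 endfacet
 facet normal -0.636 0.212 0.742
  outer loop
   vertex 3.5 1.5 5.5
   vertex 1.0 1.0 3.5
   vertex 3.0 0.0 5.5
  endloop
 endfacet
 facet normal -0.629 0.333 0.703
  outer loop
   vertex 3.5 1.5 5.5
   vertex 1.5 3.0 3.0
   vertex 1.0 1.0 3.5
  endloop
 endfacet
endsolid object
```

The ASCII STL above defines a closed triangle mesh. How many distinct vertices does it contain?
7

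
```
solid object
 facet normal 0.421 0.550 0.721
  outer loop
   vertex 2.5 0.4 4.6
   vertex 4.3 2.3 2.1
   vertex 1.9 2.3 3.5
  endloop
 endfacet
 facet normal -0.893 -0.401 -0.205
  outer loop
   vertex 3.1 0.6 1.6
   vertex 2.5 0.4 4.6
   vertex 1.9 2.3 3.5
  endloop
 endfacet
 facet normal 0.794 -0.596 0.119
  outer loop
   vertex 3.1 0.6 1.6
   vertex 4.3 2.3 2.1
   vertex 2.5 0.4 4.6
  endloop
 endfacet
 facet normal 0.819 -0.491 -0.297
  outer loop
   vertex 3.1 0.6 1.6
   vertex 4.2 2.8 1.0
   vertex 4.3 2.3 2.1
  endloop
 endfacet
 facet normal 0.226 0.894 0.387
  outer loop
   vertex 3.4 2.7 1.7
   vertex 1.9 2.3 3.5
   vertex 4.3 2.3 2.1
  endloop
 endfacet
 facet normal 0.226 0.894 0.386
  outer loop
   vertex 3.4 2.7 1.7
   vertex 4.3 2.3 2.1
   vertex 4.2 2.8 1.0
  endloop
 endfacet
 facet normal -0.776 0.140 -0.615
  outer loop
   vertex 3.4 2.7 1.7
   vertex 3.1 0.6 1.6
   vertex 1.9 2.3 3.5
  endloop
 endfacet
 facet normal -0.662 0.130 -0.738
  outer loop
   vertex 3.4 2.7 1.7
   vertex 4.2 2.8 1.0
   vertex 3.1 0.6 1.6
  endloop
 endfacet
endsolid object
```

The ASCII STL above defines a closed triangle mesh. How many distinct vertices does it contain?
6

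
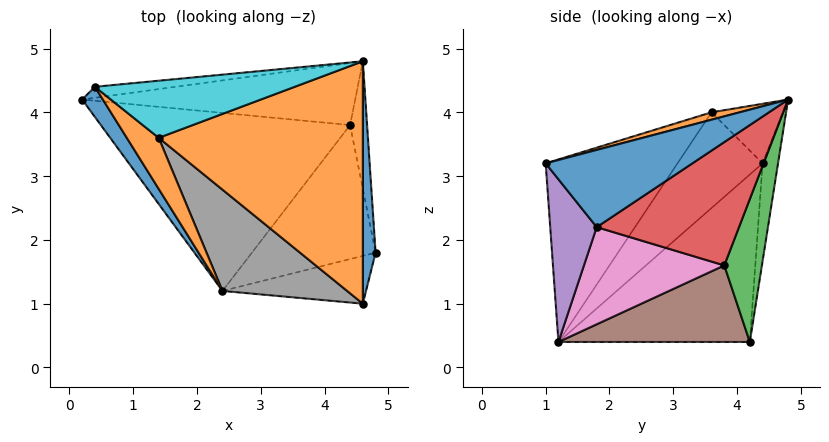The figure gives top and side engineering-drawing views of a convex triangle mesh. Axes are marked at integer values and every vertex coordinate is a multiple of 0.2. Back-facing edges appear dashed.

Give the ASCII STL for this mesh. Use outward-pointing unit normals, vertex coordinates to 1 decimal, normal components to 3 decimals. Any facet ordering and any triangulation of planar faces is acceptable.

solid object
 facet normal 0.986 -0.043 0.163
  outer loop
   vertex 4.6 1.0 3.2
   vertex 4.8 1.8 2.2
   vertex 4.6 4.8 4.2
  endloop
 endfacet
 facet normal 0.035 -0.254 0.966
  outer loop
   vertex 1.4 3.6 4.0
   vertex 4.6 1.0 3.2
   vertex 4.6 4.8 4.2
  endloop
 endfacet
 facet normal 0.191 0.911 -0.365
  outer loop
   vertex 4.4 3.8 1.6
   vertex 0.2 4.2 0.4
   vertex 4.6 4.8 4.2
  endloop
 endfacet
 facet normal 0.979 0.155 -0.135
  outer loop
   vertex 4.4 3.8 1.6
   vertex 4.6 4.8 4.2
   vertex 4.8 1.8 2.2
  endloop
 endfacet
 facet normal 0.526 -0.712 -0.464
  outer loop
   vertex 2.4 1.2 0.4
   vertex 4.8 1.8 2.2
   vertex 4.6 1.0 3.2
  endloop
 endfacet
 facet normal 0.287 0.211 -0.935
  outer loop
   vertex 2.4 1.2 0.4
   vertex 0.2 4.2 0.4
   vertex 4.4 3.8 1.6
  endloop
 endfacet
 facet normal 0.614 -0.112 -0.781
  outer loop
   vertex 2.4 1.2 0.4
   vertex 4.4 3.8 1.6
   vertex 4.8 1.8 2.2
  endloop
 endfacet
 facet normal -0.531 -0.766 0.363
  outer loop
   vertex 2.4 1.2 0.4
   vertex 4.6 1.0 3.2
   vertex 1.4 3.6 4.0
  endloop
 endfacet
 facet normal -0.079 0.995 -0.065
  outer loop
   vertex 0.4 4.4 3.2
   vertex 4.6 4.8 4.2
   vertex 0.2 4.2 0.4
  endloop
 endfacet
 facet normal -0.245 0.515 0.821
  outer loop
   vertex 0.4 4.4 3.2
   vertex 1.4 3.6 4.0
   vertex 4.6 4.8 4.2
  endloop
 endfacet
 facet normal -0.802 -0.588 0.099
  outer loop
   vertex 0.4 4.4 3.2
   vertex 0.2 4.2 0.4
   vertex 2.4 1.2 0.4
  endloop
 endfacet
 facet normal -0.716 -0.656 0.239
  outer loop
   vertex 0.4 4.4 3.2
   vertex 2.4 1.2 0.4
   vertex 1.4 3.6 4.0
  endloop
 endfacet
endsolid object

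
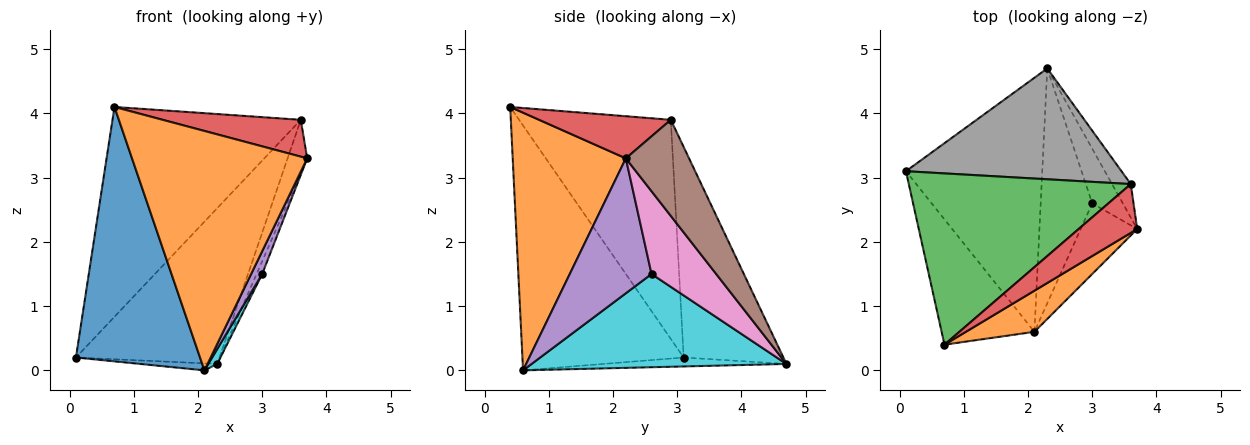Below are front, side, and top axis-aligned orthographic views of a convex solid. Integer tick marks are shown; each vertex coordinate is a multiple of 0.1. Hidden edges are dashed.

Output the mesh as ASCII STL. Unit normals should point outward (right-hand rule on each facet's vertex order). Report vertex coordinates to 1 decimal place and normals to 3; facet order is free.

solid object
 facet normal -0.759 -0.584 -0.288
  outer loop
   vertex 2.1 0.6 0.0
   vertex 0.7 0.4 4.1
   vertex 0.1 3.1 0.2
  endloop
 endfacet
 facet normal 0.537 -0.831 0.143
  outer loop
   vertex 2.1 0.6 0.0
   vertex 3.7 2.2 3.3
   vertex 0.7 0.4 4.1
  endloop
 endfacet
 facet normal -0.530 0.657 0.536
  outer loop
   vertex 3.6 2.9 3.9
   vertex 0.1 3.1 0.2
   vertex 0.7 0.4 4.1
  endloop
 endfacet
 facet normal 0.498 -0.522 0.692
  outer loop
   vertex 3.6 2.9 3.9
   vertex 0.7 0.4 4.1
   vertex 3.7 2.2 3.3
  endloop
 endfacet
 facet normal 0.915 -0.124 -0.383
  outer loop
   vertex 3.0 2.6 1.5
   vertex 3.7 2.2 3.3
   vertex 2.1 0.6 0.0
  endloop
 endfacet
 facet normal 0.939 0.291 -0.183
  outer loop
   vertex 2.3 4.7 0.1
   vertex 3.6 2.9 3.9
   vertex 3.7 2.2 3.3
  endloop
 endfacet
 facet normal 0.935 0.081 -0.346
  outer loop
   vertex 2.3 4.7 0.1
   vertex 3.7 2.2 3.3
   vertex 3.0 2.6 1.5
  endloop
 endfacet
 facet normal -0.493 0.709 0.504
  outer loop
   vertex 2.3 4.7 0.1
   vertex 0.1 3.1 0.2
   vertex 3.6 2.9 3.9
  endloop
 endfacet
 facet normal -0.065 0.028 -0.997
  outer loop
   vertex 2.3 4.7 0.1
   vertex 2.1 0.6 0.0
   vertex 0.1 3.1 0.2
  endloop
 endfacet
 facet normal 0.875 -0.031 -0.484
  outer loop
   vertex 2.3 4.7 0.1
   vertex 3.0 2.6 1.5
   vertex 2.1 0.6 0.0
  endloop
 endfacet
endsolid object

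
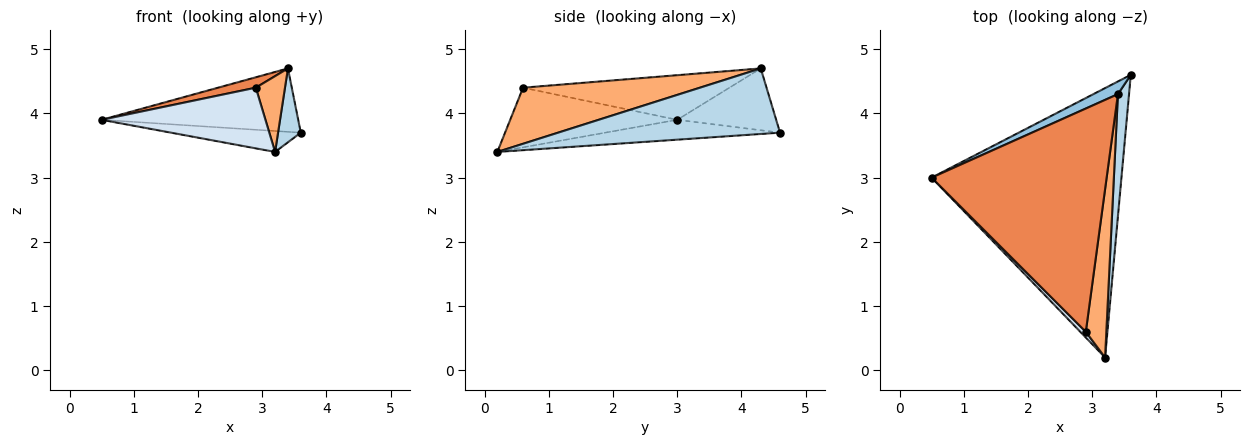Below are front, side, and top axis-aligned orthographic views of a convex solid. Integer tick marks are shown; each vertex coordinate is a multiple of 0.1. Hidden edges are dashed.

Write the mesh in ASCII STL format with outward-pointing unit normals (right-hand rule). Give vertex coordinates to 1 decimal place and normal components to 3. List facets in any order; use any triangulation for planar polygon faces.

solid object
 facet normal -0.104 0.077 -0.992
  outer loop
   vertex 3.2 0.2 3.4
   vertex 0.5 3.0 3.9
   vertex 3.6 4.6 3.7
  endloop
 endfacet
 facet normal -0.443 0.879 0.175
  outer loop
   vertex 3.4 4.3 4.7
   vertex 3.6 4.6 3.7
   vertex 0.5 3.0 3.9
  endloop
 endfacet
 facet normal 0.981 -0.101 0.166
  outer loop
   vertex 3.4 4.3 4.7
   vertex 3.2 0.2 3.4
   vertex 3.6 4.6 3.7
  endloop
 endfacet
 facet normal -0.712 -0.699 0.066
  outer loop
   vertex 2.9 0.6 4.4
   vertex 0.5 3.0 3.9
   vertex 3.2 0.2 3.4
  endloop
 endfacet
 facet normal -0.247 -0.045 0.968
  outer loop
   vertex 2.9 0.6 4.4
   vertex 3.4 4.3 4.7
   vertex 0.5 3.0 3.9
  endloop
 endfacet
 facet normal 0.928 -0.153 0.340
  outer loop
   vertex 2.9 0.6 4.4
   vertex 3.2 0.2 3.4
   vertex 3.4 4.3 4.7
  endloop
 endfacet
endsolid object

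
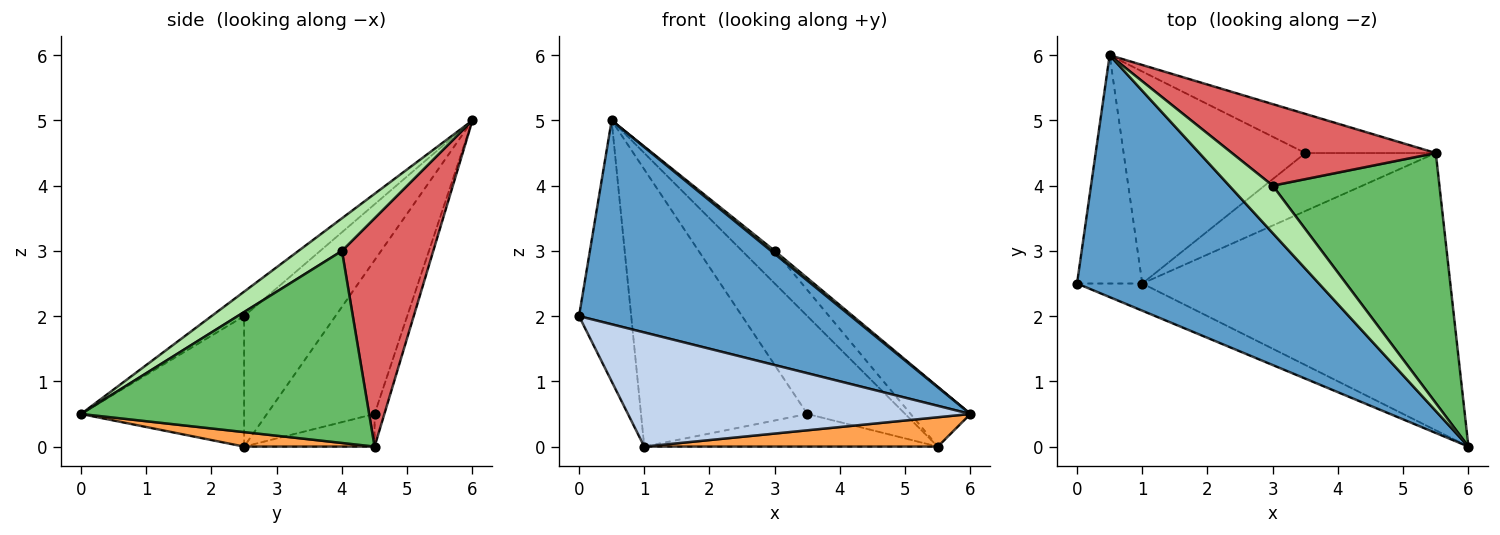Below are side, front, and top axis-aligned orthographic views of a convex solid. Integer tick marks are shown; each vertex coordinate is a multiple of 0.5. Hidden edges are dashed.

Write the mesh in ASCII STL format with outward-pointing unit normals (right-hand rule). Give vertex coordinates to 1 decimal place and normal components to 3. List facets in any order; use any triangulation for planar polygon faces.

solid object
 facet normal -0.077 -0.642 0.762
  outer loop
   vertex 0.5 6.0 5.0
   vertex 0.0 2.5 2.0
   vertex 6.0 0.0 0.5
  endloop
 endfacet
 facet normal -0.420 -0.883 -0.210
  outer loop
   vertex 1.0 2.5 0.0
   vertex 6.0 0.0 0.5
   vertex 0.0 2.5 2.0
  endloop
 endfacet
 facet normal 0.047 -0.105 -0.993
  outer loop
   vertex 1.0 2.5 0.0
   vertex 5.5 4.5 0.0
   vertex 6.0 0.0 0.5
  endloop
 endfacet
 facet normal -0.796 0.455 -0.398
  outer loop
   vertex 1.0 2.5 0.0
   vertex 0.0 2.5 2.0
   vertex 0.5 6.0 5.0
  endloop
 endfacet
 facet normal 0.746 0.155 0.648
  outer loop
   vertex 3.0 4.0 3.0
   vertex 6.0 0.0 0.5
   vertex 5.5 4.5 0.0
  endloop
 endfacet
 facet normal 0.599 -0.050 0.799
  outer loop
   vertex 3.0 4.0 3.0
   vertex 0.5 6.0 5.0
   vertex 6.0 0.0 0.5
  endloop
 endfacet
 facet normal 0.721 0.257 0.644
  outer loop
   vertex 3.0 4.0 3.0
   vertex 5.5 4.5 0.0
   vertex 0.5 6.0 5.0
  endloop
 endfacet
 facet normal -0.092 0.925 -0.370
  outer loop
   vertex 3.5 4.5 0.5
   vertex 0.5 6.0 5.0
   vertex 5.5 4.5 0.0
  endloop
 endfacet
 facet normal -0.213 0.479 -0.852
  outer loop
   vertex 3.5 4.5 0.5
   vertex 5.5 4.5 0.0
   vertex 1.0 2.5 0.0
  endloop
 endfacet
 facet normal -0.457 0.706 -0.540
  outer loop
   vertex 3.5 4.5 0.5
   vertex 1.0 2.5 0.0
   vertex 0.5 6.0 5.0
  endloop
 endfacet
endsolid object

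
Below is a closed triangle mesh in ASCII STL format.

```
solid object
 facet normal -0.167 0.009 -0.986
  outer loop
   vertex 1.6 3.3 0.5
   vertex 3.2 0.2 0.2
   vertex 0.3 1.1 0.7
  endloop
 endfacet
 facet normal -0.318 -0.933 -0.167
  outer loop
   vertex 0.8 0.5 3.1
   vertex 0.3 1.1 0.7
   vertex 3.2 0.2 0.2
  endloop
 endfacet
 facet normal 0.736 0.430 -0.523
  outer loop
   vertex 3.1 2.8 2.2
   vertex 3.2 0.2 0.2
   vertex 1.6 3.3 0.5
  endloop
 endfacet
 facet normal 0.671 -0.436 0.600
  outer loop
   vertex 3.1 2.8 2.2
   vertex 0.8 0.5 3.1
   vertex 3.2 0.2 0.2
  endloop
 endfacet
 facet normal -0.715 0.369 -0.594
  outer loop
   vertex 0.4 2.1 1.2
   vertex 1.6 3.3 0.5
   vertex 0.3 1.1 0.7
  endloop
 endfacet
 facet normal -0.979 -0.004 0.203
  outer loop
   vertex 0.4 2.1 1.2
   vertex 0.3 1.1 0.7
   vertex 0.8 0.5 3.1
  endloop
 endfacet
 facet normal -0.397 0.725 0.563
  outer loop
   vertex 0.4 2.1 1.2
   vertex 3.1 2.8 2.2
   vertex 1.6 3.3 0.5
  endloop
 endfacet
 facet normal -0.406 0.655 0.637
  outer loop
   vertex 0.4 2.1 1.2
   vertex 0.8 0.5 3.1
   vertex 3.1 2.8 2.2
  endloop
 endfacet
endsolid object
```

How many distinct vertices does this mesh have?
6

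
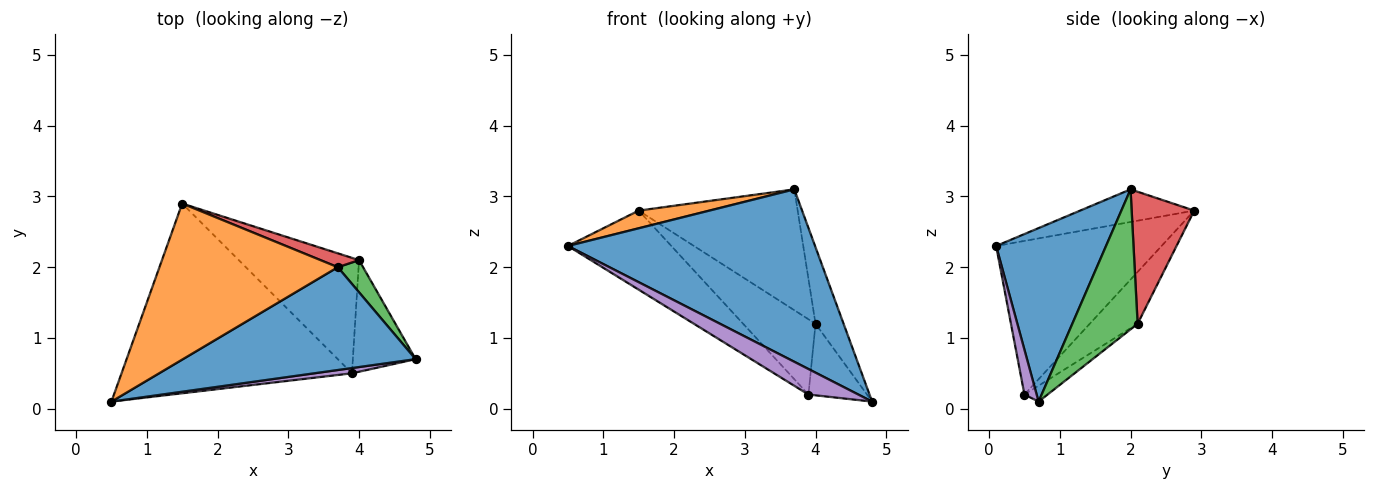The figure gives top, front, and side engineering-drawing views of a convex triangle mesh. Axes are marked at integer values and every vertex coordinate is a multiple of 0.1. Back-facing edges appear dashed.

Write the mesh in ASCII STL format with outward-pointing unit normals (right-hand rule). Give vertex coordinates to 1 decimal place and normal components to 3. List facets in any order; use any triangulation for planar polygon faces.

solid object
 facet normal 0.357 -0.802 0.478
  outer loop
   vertex 3.7 2.0 3.1
   vertex 0.5 0.1 2.3
   vertex 4.8 0.7 0.1
  endloop
 endfacet
 facet normal -0.179 -0.111 0.978
  outer loop
   vertex 3.7 2.0 3.1
   vertex 1.5 2.9 2.8
   vertex 0.5 0.1 2.3
  endloop
 endfacet
 facet normal 0.906 0.389 0.164
  outer loop
   vertex 4.0 2.1 1.2
   vertex 3.7 2.0 3.1
   vertex 4.8 0.7 0.1
  endloop
 endfacet
 facet normal 0.364 0.925 0.106
  outer loop
   vertex 4.0 2.1 1.2
   vertex 1.5 2.9 2.8
   vertex 3.7 2.0 3.1
  endloop
 endfacet
 facet normal 0.233 -0.952 0.197
  outer loop
   vertex 3.9 0.5 0.2
   vertex 4.8 0.7 0.1
   vertex 0.5 0.1 2.3
  endloop
 endfacet
 facet normal -0.524 0.328 -0.786
  outer loop
   vertex 3.9 0.5 0.2
   vertex 0.5 0.1 2.3
   vertex 1.5 2.9 2.8
  endloop
 endfacet
 facet normal -0.209 0.528 -0.823
  outer loop
   vertex 3.9 0.5 0.2
   vertex 4.0 2.1 1.2
   vertex 4.8 0.7 0.1
  endloop
 endfacet
 facet normal -0.340 0.514 -0.788
  outer loop
   vertex 3.9 0.5 0.2
   vertex 1.5 2.9 2.8
   vertex 4.0 2.1 1.2
  endloop
 endfacet
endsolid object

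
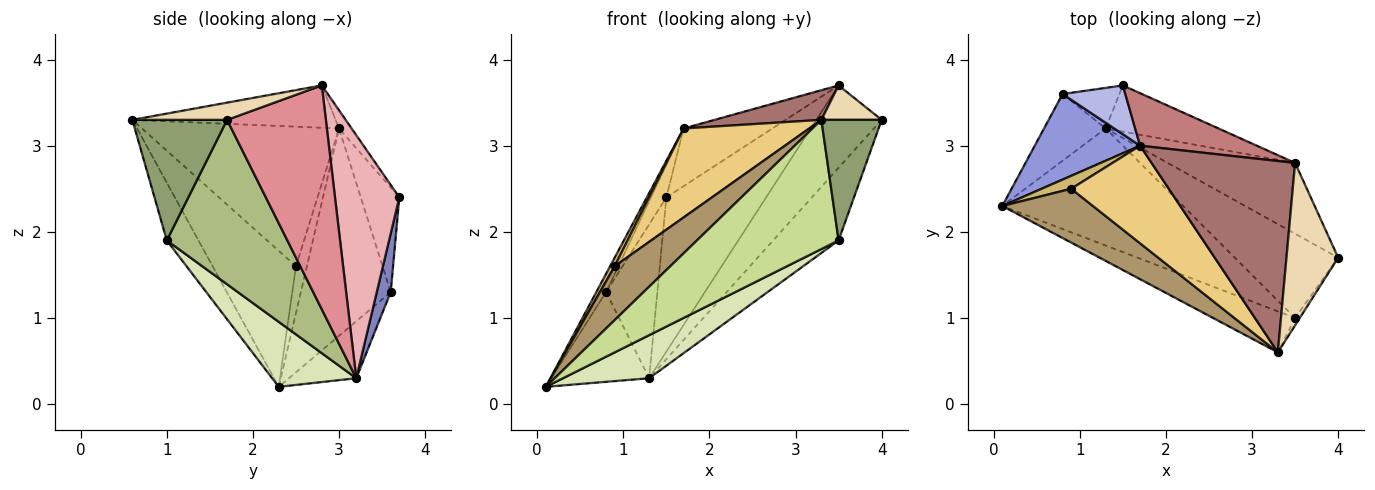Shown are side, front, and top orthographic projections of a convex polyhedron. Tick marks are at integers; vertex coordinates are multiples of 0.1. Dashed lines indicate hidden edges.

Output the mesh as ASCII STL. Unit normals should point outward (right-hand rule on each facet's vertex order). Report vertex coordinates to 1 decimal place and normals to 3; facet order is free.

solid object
 facet normal -0.483 0.702 -0.523
  outer loop
   vertex 0.8 3.6 1.3
   vertex 1.3 3.2 0.3
   vertex 0.1 2.3 0.2
  endloop
 endfacet
 facet normal 0.254 0.935 -0.247
  outer loop
   vertex 0.8 3.6 1.3
   vertex 1.5 3.7 2.4
   vertex 1.3 3.2 0.3
  endloop
 endfacet
 facet normal -0.887 0.096 0.451
  outer loop
   vertex 0.8 3.6 1.3
   vertex 0.1 2.3 0.2
   vertex 1.7 3.0 3.2
  endloop
 endfacet
 facet normal -0.811 0.324 0.487
  outer loop
   vertex 0.8 3.6 1.3
   vertex 1.7 3.0 3.2
   vertex 1.5 3.7 2.4
  endloop
 endfacet
 facet normal 0.843 -0.537 -0.033
  outer loop
   vertex 3.5 1.0 1.9
   vertex 4.0 1.7 3.3
   vertex 3.3 0.6 3.3
  endloop
 endfacet
 facet normal 0.769 0.418 -0.484
  outer loop
   vertex 3.5 1.0 1.9
   vertex 1.3 3.2 0.3
   vertex 4.0 1.7 3.3
  endloop
 endfacet
 facet normal -0.208 -0.932 -0.296
  outer loop
   vertex 3.5 1.0 1.9
   vertex 3.3 0.6 3.3
   vertex 0.1 2.3 0.2
  endloop
 endfacet
 facet normal 0.320 -0.327 -0.889
  outer loop
   vertex 3.5 1.0 1.9
   vertex 0.1 2.3 0.2
   vertex 1.3 3.2 0.3
  endloop
 endfacet
 facet normal -0.728 -0.485 0.485
  outer loop
   vertex 0.9 2.5 1.6
   vertex 0.1 2.3 0.2
   vertex 3.3 0.6 3.3
  endloop
 endfacet
 facet normal -0.797 -0.335 0.503
  outer loop
   vertex 0.9 2.5 1.6
   vertex 1.7 3.0 3.2
   vertex 0.1 2.3 0.2
  endloop
 endfacet
 facet normal -0.726 -0.463 0.508
  outer loop
   vertex 0.9 2.5 1.6
   vertex 3.3 0.6 3.3
   vertex 1.7 3.0 3.2
  endloop
 endfacet
 facet normal 0.310 -0.197 0.930
  outer loop
   vertex 3.5 2.8 3.7
   vertex 3.3 0.6 3.3
   vertex 4.0 1.7 3.3
  endloop
 endfacet
 facet normal -0.280 -0.147 0.949
  outer loop
   vertex 3.5 2.8 3.7
   vertex 1.7 3.0 3.2
   vertex 3.3 0.6 3.3
  endloop
 endfacet
 facet normal -0.104 0.735 0.670
  outer loop
   vertex 3.5 2.8 3.7
   vertex 1.5 3.7 2.4
   vertex 1.7 3.0 3.2
  endloop
 endfacet
 facet normal 0.753 0.498 -0.429
  outer loop
   vertex 3.5 2.8 3.7
   vertex 4.0 1.7 3.3
   vertex 1.3 3.2 0.3
  endloop
 endfacet
 facet normal 0.525 0.815 -0.244
  outer loop
   vertex 3.5 2.8 3.7
   vertex 1.3 3.2 0.3
   vertex 1.5 3.7 2.4
  endloop
 endfacet
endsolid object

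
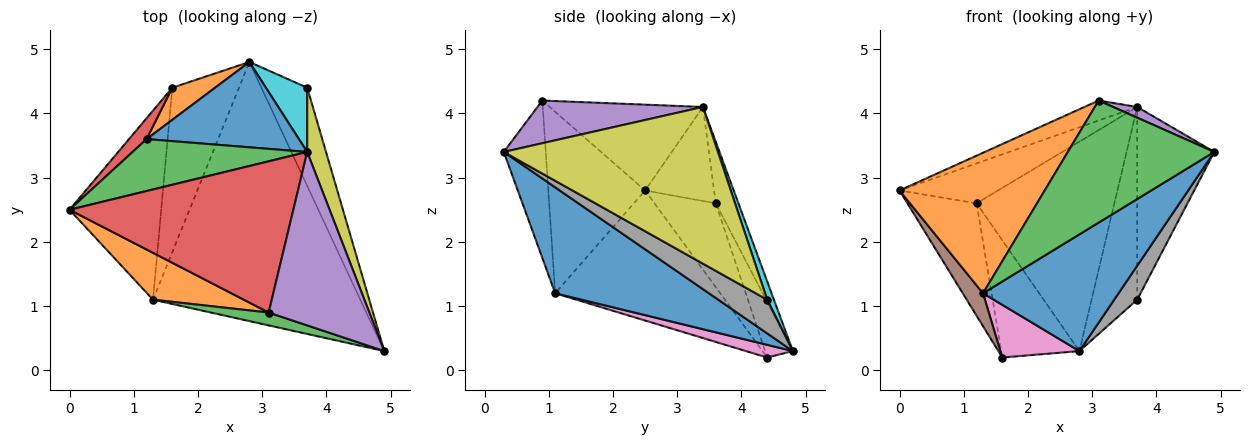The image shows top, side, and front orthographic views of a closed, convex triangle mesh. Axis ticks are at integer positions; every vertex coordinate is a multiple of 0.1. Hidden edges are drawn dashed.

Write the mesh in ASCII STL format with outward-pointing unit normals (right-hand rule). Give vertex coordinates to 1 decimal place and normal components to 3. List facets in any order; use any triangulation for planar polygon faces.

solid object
 facet normal 0.422 -0.372 -0.826
  outer loop
   vertex 1.3 1.1 1.2
   vertex 2.8 4.8 0.3
   vertex 4.9 0.3 3.4
  endloop
 endfacet
 facet normal -0.535 -0.802 0.267
  outer loop
   vertex 1.3 1.1 1.2
   vertex 3.1 0.9 4.2
   vertex 0.0 2.5 2.8
  endloop
 endfacet
 facet normal -0.274 -0.956 0.101
  outer loop
   vertex 1.3 1.1 1.2
   vertex 4.9 0.3 3.4
   vertex 3.1 0.9 4.2
  endloop
 endfacet
 facet normal -0.355 0.122 0.927
  outer loop
   vertex 3.7 3.4 4.1
   vertex 0.0 2.5 2.8
   vertex 3.1 0.9 4.2
  endloop
 endfacet
 facet normal 0.390 -0.057 0.919
  outer loop
   vertex 3.7 3.4 4.1
   vertex 3.1 0.9 4.2
   vertex 4.9 0.3 3.4
  endloop
 endfacet
 facet normal -0.813 -0.100 -0.573
  outer loop
   vertex 1.6 4.4 0.2
   vertex 1.3 1.1 1.2
   vertex 0.0 2.5 2.8
  endloop
 endfacet
 facet normal 0.178 -0.300 -0.937
  outer loop
   vertex 1.6 4.4 0.2
   vertex 2.8 4.8 0.3
   vertex 1.3 1.1 1.2
  endloop
 endfacet
 facet normal 0.571 -0.268 -0.776
  outer loop
   vertex 3.7 4.4 1.1
   vertex 4.9 0.3 3.4
   vertex 2.8 4.8 0.3
  endloop
 endfacet
 facet normal 0.935 0.337 0.112
  outer loop
   vertex 3.7 4.4 1.1
   vertex 3.7 3.4 4.1
   vertex 4.9 0.3 3.4
  endloop
 endfacet
 facet normal 0.139 0.939 0.313
  outer loop
   vertex 3.7 4.4 1.1
   vertex 2.8 4.8 0.3
   vertex 3.7 3.4 4.1
  endloop
 endfacet
 facet normal -0.151 0.916 0.373
  outer loop
   vertex 1.2 3.6 2.6
   vertex 3.7 3.4 4.1
   vertex 2.8 4.8 0.3
  endloop
 endfacet
 facet normal -0.325 0.912 0.250
  outer loop
   vertex 1.2 3.6 2.6
   vertex 2.8 4.8 0.3
   vertex 1.6 4.4 0.2
  endloop
 endfacet
 facet normal -0.393 0.561 0.729
  outer loop
   vertex 1.2 3.6 2.6
   vertex 0.0 2.5 2.8
   vertex 3.7 3.4 4.1
  endloop
 endfacet
 facet normal -0.657 0.741 0.138
  outer loop
   vertex 1.2 3.6 2.6
   vertex 1.6 4.4 0.2
   vertex 0.0 2.5 2.8
  endloop
 endfacet
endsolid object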